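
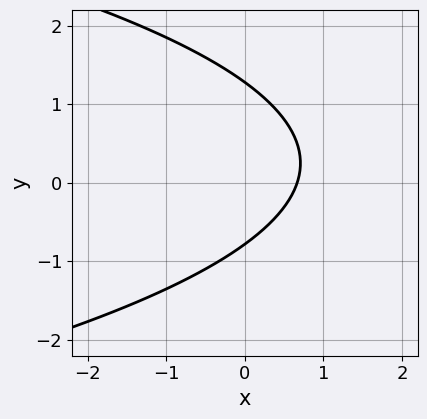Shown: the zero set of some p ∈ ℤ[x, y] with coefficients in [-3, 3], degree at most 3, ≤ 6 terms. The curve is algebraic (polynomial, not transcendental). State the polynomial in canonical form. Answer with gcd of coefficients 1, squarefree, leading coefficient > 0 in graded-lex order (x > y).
2*y^2 + 3*x - y - 2

First, the degree is 2 — no degree-1 curve has this shape.
Finally, the integer polynomial consistent with all of this is the stated p.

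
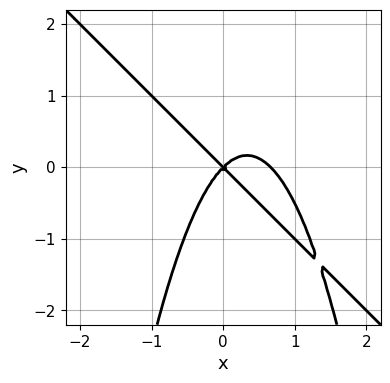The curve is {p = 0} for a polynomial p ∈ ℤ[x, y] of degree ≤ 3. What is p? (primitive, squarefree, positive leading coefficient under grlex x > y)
3*x^3 + 3*x^2*y - 2*x^2 + 2*y^2

deg p = 3. No degree-2 curve has this shape.
Against the integer gridlines: it crosses the y-axis at the gridline y = 0; it meets the x-axis at x = 0 (among the integer gridlines).
Solving for integer coefficients yields p as stated.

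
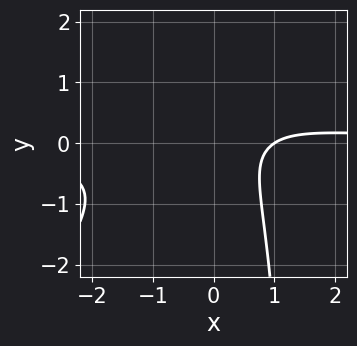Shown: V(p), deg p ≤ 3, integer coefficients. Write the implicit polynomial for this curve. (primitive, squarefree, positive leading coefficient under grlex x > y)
1. Degree: no degree-2 curve has this shape, so deg p = 3.
2. Checking where it meets the axes: one x-axis crossing is at x = 1; the curve avoids every integer y-axis point in the box.
3. Putting this together gives p.

3*x^2*y - 2*x*y^2 + 3*y^2 - 2*x + 2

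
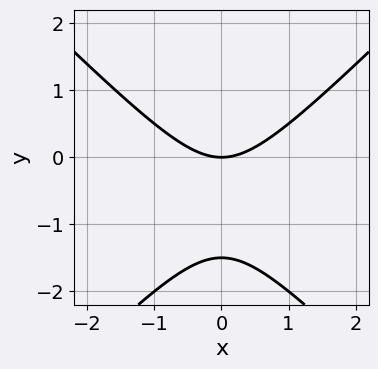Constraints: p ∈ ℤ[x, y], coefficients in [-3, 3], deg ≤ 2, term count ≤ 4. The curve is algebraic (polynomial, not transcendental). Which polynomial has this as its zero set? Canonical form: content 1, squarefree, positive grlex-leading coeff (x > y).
deg p = 2.
Symmetries: it's symmetric under x → −x, forcing even powers of x.
Checking where it meets the axes: one y-axis crossing is at y = 0; it meets the x-axis at x = 0 (among the integer gridlines).
These observations pin down the coefficients.

2*x^2 - 2*y^2 - 3*y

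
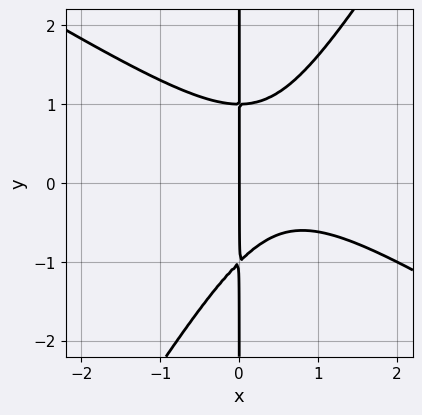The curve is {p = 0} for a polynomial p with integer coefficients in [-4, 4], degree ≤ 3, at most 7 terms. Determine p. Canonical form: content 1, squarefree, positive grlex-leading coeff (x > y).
x^3 + x^2*y - x*y^2 - x^2 + x

1. deg p = 3. The shape is more complex than any degree-2 curve.
2. Observable constraints: one x-axis crossing is at x = 0; the visible y-axis segment lies entirely on the curve.
3. Fitting integer coefficients to these (and the overall shape) gives p.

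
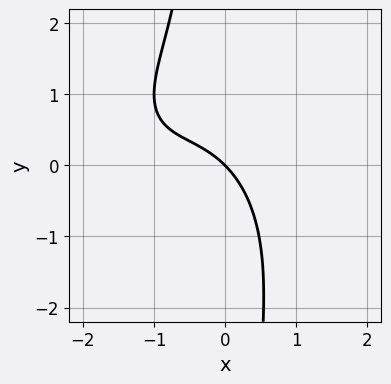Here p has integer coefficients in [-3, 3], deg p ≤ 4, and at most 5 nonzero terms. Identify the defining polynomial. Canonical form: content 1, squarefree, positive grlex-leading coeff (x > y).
x^3 + x*y^2 + 2*x^2 + 2*x + 2*y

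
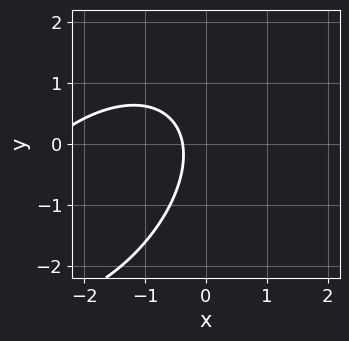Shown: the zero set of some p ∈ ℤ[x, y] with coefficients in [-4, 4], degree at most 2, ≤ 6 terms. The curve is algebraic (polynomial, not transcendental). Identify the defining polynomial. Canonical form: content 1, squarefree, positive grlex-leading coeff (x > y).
First, the degree is 2 — the shape is more complex than any degree-1 curve.
Next, checking where it meets the axes: the curve avoids every integer y-axis point in the box.
Finally, fitting integer coefficients to these (and the overall shape) gives p.

x^2 - x*y + y^2 + 3*x + 1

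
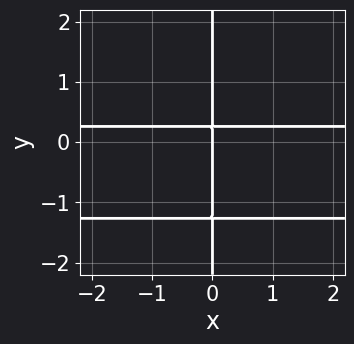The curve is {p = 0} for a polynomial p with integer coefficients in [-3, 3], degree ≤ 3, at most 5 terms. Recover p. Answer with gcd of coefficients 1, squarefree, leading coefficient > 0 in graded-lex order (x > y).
First, deg p = 3. No degree-2 curve has this shape.
Next, from the visible intercepts: every point of the y-axis in the box is on the curve; it crosses the x-axis at the gridline x = 0.
Finally, together with the visible shape, these determine p as stated.

3*x*y^2 + 3*x*y - x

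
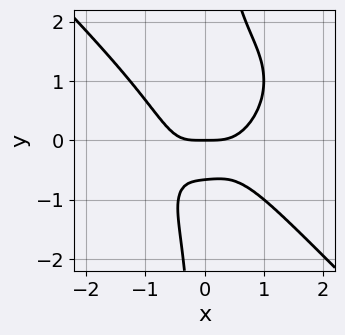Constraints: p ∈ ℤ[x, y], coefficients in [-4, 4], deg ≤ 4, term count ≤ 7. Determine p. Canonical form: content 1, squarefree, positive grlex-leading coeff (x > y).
(a) deg p = 4.
(b) From the visible intercepts: it crosses the y-axis at the gridline y = 0; one x-axis crossing is at x = 0.
(c) These observations pin down the coefficients.

3*x^4 + 3*x*y^3 - x*y - 3*y^2 - 2*y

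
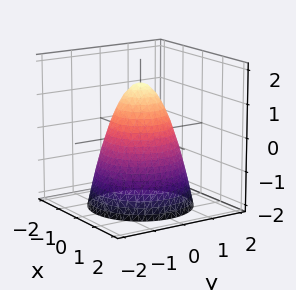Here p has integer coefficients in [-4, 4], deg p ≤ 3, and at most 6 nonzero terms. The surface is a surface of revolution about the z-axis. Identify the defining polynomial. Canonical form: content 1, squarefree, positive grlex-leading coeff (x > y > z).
3*x^2 + 3*y^2 + 2*z - 3

(a) deg p = 2. A generic line meets the surface in up to 2 points.
(b) Symmetries: the z-axis is an axis of rotation, so x and y enter only as x² + y².
(c) Reading off the gridlines: the x-axis gridline crossings are at x ∈ {-1, 1}; among the integer gridlines, it crosses the y-axis at y ∈ {-1, 1}; a circular section at z = -1 has radius between 1 and 2.
(d) These observations pin down the coefficients.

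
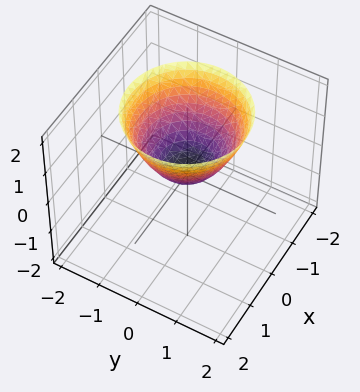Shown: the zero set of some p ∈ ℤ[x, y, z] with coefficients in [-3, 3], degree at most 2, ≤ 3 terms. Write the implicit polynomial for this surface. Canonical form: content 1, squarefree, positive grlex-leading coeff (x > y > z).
x^2 + y^2 - z

1. Degree: a single bowl opening along one axis; a quadric, so deg p = 2.
2. Symmetries: rotational symmetry about the z-axis ⇒ p depends on x, y only through x² + y².
3. Observable constraints: it crosses the x-axis at the gridline x = 0; it crosses the y-axis at the gridline y = 0.
4. Solving for integer coefficients yields p as stated.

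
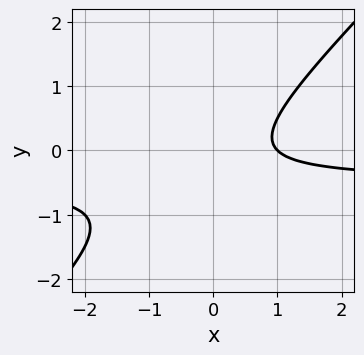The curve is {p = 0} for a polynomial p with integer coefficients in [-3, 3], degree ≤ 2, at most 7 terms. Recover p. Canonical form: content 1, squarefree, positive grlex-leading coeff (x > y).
2*x*y - 2*y^2 + x - y - 1

The degree is 2 — the shape is more complex than any degree-1 curve.
Checking where it meets the axes: it misses every integer gridline on the y-axis; one x-axis crossing is at x = 1.
Together with the visible shape, these determine p as stated.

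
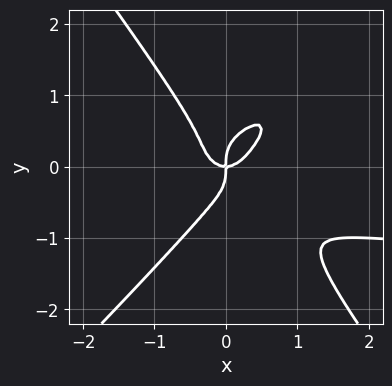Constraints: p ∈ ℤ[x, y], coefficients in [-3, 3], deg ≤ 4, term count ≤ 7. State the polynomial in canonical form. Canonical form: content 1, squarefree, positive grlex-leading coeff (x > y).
1. deg p = 4. A generic line meets the curve in up to 4 points.
2. Reading off the gridlines: one x-axis crossing is at x = 0; it crosses the y-axis at the gridline y = 0.
3. Fitting integer coefficients to these (and the overall shape) gives p.

x^3*y - 3*x^2*y^2 + 2*y^4 + 2*x^3 - x*y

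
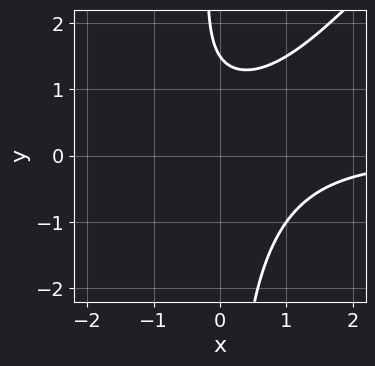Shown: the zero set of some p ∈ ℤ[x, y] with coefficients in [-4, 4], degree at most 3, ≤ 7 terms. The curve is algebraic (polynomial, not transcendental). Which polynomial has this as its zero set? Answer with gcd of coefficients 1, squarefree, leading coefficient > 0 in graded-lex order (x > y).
1. Degree: the shape is more complex than any degree-2 curve, so deg p = 3.
2. Reading off the gridlines: it misses every integer gridline on the x-axis.
3. The integer polynomial consistent with all of this is the stated p.

2*x^2*y - 2*x*y^2 + x*y - 2*y + 3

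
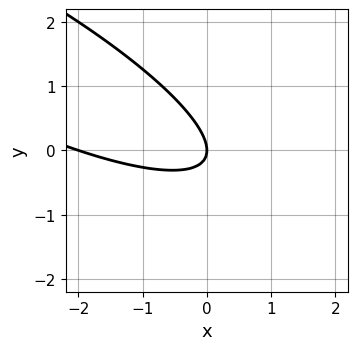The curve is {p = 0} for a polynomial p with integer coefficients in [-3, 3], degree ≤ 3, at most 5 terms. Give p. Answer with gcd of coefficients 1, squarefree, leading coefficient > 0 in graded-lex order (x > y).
Degree: a generic line meets the curve in up to 2 points, so deg p = 2.
Reading off the gridlines: among the integer gridlines, it crosses the x-axis at x ∈ {-2, 0}; one y-axis crossing is at y = 0.
Solving for integer coefficients yields p as stated.

x^2 + 3*x*y + 3*y^2 + 2*x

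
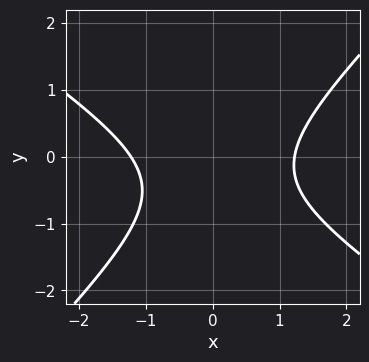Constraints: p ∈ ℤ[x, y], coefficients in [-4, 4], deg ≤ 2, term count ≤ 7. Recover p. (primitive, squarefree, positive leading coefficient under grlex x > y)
2*x^2 + x*y - 3*y^2 - 2*y - 3

deg p = 2.
Observable constraints: the curve avoids every integer y-axis point in the box.
Solving for integer coefficients yields p as stated.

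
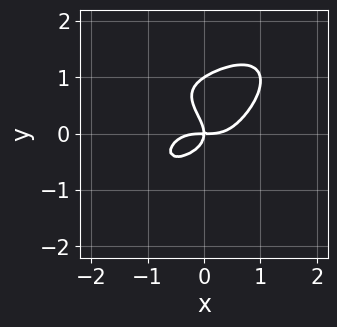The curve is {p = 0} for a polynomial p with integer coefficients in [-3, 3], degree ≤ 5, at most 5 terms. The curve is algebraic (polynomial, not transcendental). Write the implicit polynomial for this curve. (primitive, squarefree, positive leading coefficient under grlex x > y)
Degree: the shape is more complex than any degree-3 curve, so deg p = 4.
Observable constraints: it meets the x-axis at x = 0 (among the integer gridlines); the y-axis gridline crossings are at y ∈ {0, 1}.
Matching integer coefficients to the picture gives p.

2*x^4 + 3*y^4 - 3*y^3 - 2*x*y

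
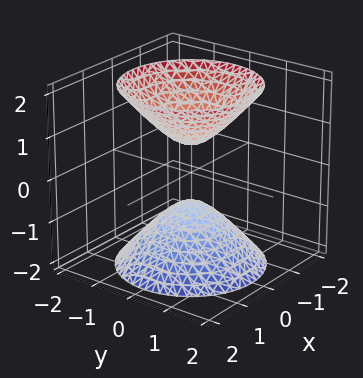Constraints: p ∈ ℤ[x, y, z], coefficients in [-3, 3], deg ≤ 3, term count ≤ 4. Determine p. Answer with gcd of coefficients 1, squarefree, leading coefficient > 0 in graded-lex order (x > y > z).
3*x^2 + 3*y^2 - 2*z^2 + 1

1. There are 2 components. Treating them together as one polynomial.
2. Degree: two sheets facing apart; a quadric, so deg p = 2.
3. Symmetry: every cross-section ⟂ z is a circle, so x, y appear only via x² + y²; it's symmetric under z → −z, forcing even powers of z.
4. From the visible intercepts: the surface avoids every integer x-axis point in the box; the surface avoids every integer y-axis point in the box.
5. Putting this together gives p.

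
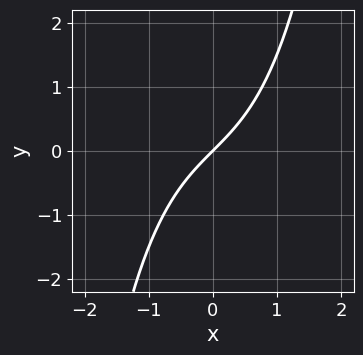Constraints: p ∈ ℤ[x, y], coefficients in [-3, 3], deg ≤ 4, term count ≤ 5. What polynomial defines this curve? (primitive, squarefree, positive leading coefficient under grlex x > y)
x^3 + 2*x - 2*y

First, deg p = 3. A generic line meets the curve in up to 3 points.
Next, reading off the gridlines: one y-axis crossing is at y = 0; it crosses the x-axis at the gridline x = 0.
Finally, these observations pin down the coefficients.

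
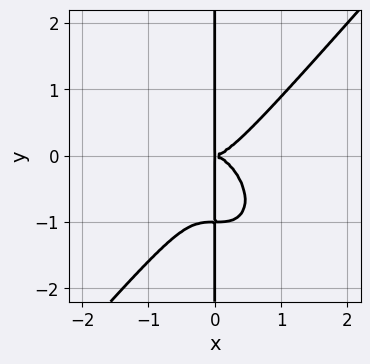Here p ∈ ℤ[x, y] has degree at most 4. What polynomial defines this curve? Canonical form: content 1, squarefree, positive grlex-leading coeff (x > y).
deg p = 4. The shape is more complex than any degree-3 curve.
Observable constraints: every point of the y-axis in the box is on the curve.
Putting this together gives p.

3*x^4 - 2*x*y^3 - 2*x*y^2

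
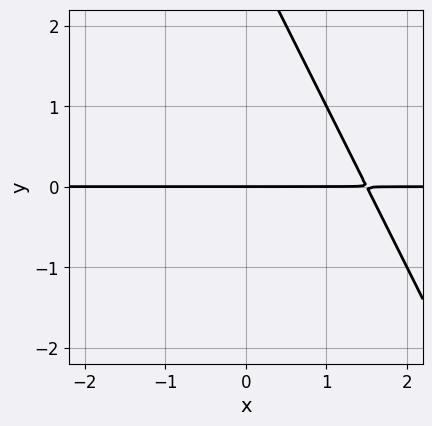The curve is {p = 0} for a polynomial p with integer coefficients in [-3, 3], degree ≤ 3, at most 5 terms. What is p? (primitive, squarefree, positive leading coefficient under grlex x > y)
2*x*y + y^2 - 3*y

First, the degree is 2 — no degree-1 curve has this shape.
Then, from the axis intercepts and sections: the visible x-axis segment lies entirely on the curve; it meets the y-axis at y = 0 (among the integer gridlines).
Finally, solving for integer coefficients yields p as stated.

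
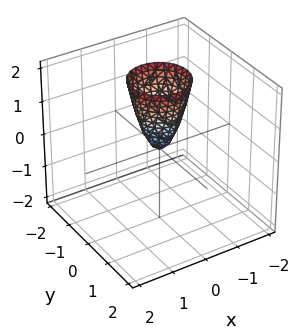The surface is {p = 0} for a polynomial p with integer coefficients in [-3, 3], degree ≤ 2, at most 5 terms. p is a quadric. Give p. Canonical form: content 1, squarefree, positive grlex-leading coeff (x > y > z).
Degree: a single bowl opening along one axis; a quadric, so deg p = 2.
Symmetries: every cross-section ⟂ z is a circle, so x, y appear only via x² + y².
Against the integer gridlines: it crosses the y-axis at the gridline y = 0; it crosses the x-axis at the gridline x = 0; a circular section at z = 2 has radius between 0 and 1.
Solving for integer coefficients yields p as stated.

3*x^2 + 3*y^2 - z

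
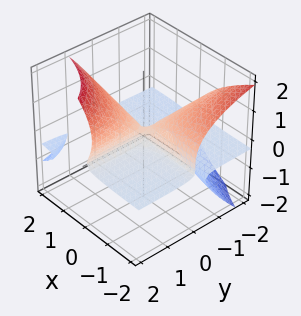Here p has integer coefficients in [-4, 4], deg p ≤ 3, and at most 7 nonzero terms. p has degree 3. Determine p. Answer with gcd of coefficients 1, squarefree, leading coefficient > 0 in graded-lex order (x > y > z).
3*x*y*z + 2*y*z^2 - 3*z^3 + x*y + z^2

I count 2 distinct pieces.
The degree is 3 — the shape is more complex than any degree-2 surface.
From the axis intercepts and sections: every point of the x-axis in the box is on the surface; every point of the y-axis in the box is on the surface.
Putting this together gives p.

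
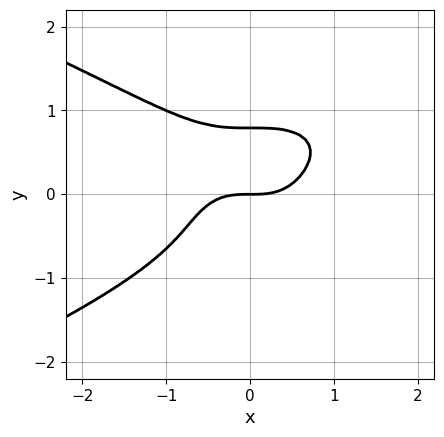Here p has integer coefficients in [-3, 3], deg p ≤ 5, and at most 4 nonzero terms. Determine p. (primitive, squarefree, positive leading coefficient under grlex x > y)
2*y^4 + x^3 - y

(a) Degree: a generic line meets the curve in up to 4 points, so deg p = 4.
(b) From the axis intercepts and sections: it crosses the y-axis at the gridline y = 0; one x-axis crossing is at x = 0.
(c) The integer polynomial consistent with all of this is the stated p.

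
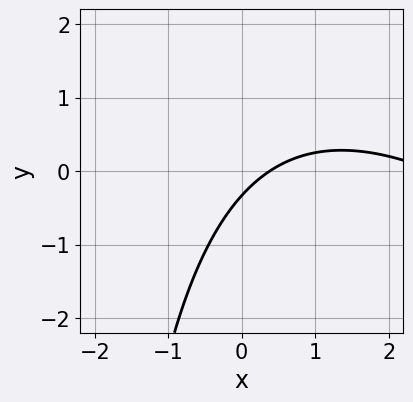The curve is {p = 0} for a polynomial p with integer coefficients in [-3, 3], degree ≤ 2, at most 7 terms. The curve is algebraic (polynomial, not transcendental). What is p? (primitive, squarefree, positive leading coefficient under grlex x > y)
1. The degree is 2 — a generic line meets the curve in up to 2 points.
2. The integer polynomial consistent with all of this is the stated p.

x^2 + x*y - 3*x + 3*y + 1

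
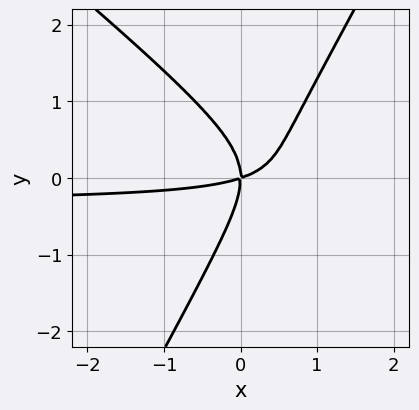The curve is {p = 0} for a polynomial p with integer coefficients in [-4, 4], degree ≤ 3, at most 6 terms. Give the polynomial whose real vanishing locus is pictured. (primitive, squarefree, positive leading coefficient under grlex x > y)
Degree: no degree-2 curve has this shape, so deg p = 3.
Observable constraints: it meets the y-axis at y = 0 (among the integer gridlines); it crosses the x-axis at the gridline x = 0.
The integer polynomial consistent with all of this is the stated p.

3*x^2*y + 2*x*y^2 - 2*y^3 + x^2 - 3*x*y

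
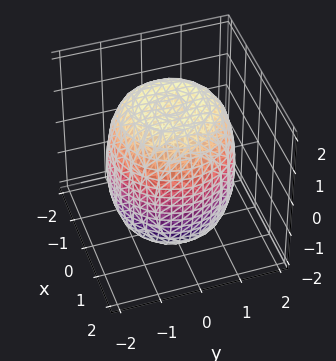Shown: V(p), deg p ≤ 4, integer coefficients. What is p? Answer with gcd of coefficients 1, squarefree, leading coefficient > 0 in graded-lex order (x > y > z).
First, deg p = 4.
Then, symmetry: the z-axis is an axis of rotation, so x and y enter only as x² + y².
Then, observable constraints: a circular section at z = 1 has radius between 1 and 2.
Finally, the integer polynomial consistent with all of this is the stated p.

x^4 + 2*x^2*y^2 + y^4 - x^2 - y^2 + z^2 - 3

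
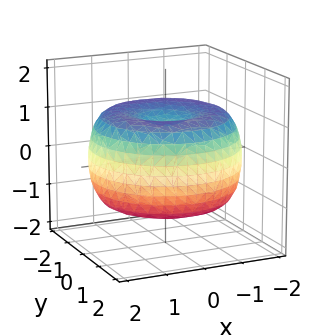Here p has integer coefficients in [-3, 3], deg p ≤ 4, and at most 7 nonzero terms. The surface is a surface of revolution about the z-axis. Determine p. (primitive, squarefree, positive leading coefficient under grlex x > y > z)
x^4 + 2*x^2*y^2 + y^4 - 3*x^2 - 3*y^2 + 3*z^2 - 2

First, deg p = 4. No degree-3 surface has this shape.
Then, symmetry: the z-axis is an axis of rotation, so x and y enter only as x² + y².
Then, against the integer gridlines: a circular section at z = 1 has radius between 0 and 1.
Finally, assembling these constraints gives the stated polynomial.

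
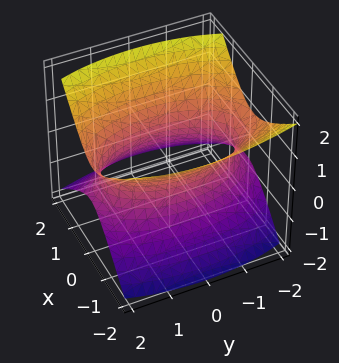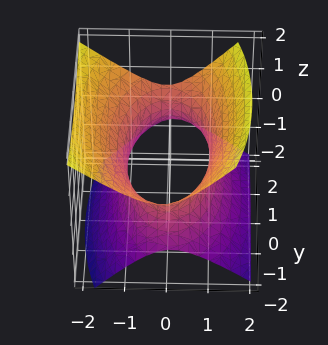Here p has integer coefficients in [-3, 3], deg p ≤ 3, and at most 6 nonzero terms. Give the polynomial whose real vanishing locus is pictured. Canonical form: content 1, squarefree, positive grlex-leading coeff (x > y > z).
First, degree: the shape is more complex than any degree-1 surface, so deg p = 2.
Then, against the integer gridlines: among the integer gridlines, it crosses the x-axis at x ∈ {-1, 1}; the surface avoids every integer z-axis point in the box.
Finally, the integer polynomial consistent with all of this is the stated p.

3*x^2 + x*z + y^2 - 3*z^2 - 3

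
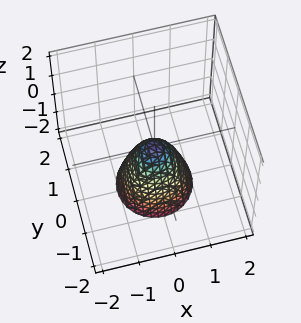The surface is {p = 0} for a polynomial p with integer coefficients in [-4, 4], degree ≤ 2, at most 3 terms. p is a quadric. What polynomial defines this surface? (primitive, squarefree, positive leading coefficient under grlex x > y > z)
2*x^2 + 2*y^2 + z

1. The degree is 2 — a single bowl opening along one axis; a quadric.
2. Symmetries: rotational symmetry about the z-axis ⇒ p depends on x, y only through x² + y².
3. Reading off the gridlines: it crosses the z-axis at the gridline z = 0; it meets the y-axis at y = 0 (among the integer gridlines).
4. Solving for integer coefficients yields p as stated.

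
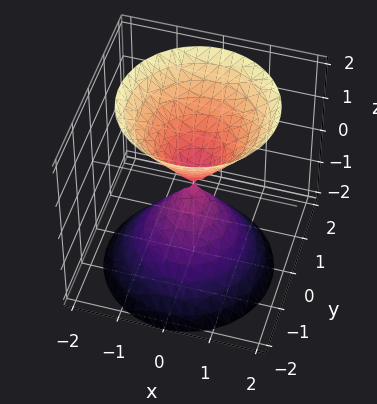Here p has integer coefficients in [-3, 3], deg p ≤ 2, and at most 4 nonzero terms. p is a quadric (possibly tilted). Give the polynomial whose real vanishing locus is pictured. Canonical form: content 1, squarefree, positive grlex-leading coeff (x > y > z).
3*x^2 + 3*y^2 - y*z - 2*z^2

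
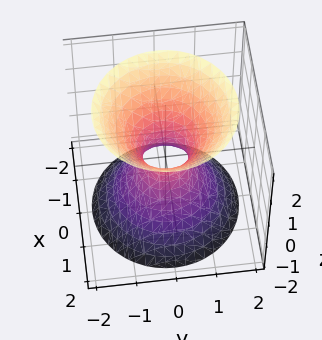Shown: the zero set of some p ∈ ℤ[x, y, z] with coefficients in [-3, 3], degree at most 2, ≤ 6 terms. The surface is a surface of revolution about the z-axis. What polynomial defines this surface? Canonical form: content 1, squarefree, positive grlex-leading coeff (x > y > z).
3*x^2 + 3*y^2 - 2*z^2 - 1

First, the degree is 2 — the shape is more complex than any degree-1 surface.
Next, by symmetry, the z-axis is an axis of rotation, so x and y enter only as x² + y².
Next, observable constraints: it misses every integer gridline on the z-axis; a circular section at z = 0 has radius between 0 and 1.
Finally, assembling these constraints gives the stated polynomial.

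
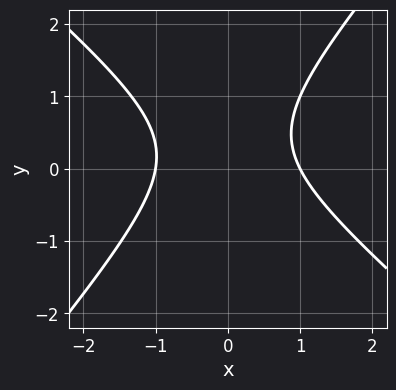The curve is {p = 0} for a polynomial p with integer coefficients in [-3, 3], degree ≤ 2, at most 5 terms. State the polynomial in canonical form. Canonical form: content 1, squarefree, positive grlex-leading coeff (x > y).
3*x^2 + x*y - 3*y^2 + 2*y - 3

First, degree: the shape is more complex than any degree-1 curve, so deg p = 2.
Next, from the axis intercepts and sections: the x-axis gridline crossings are at x ∈ {-1, 1}; it misses every integer gridline on the y-axis.
Finally, assembling these constraints gives the stated polynomial.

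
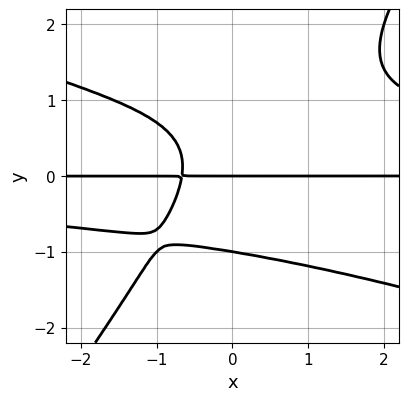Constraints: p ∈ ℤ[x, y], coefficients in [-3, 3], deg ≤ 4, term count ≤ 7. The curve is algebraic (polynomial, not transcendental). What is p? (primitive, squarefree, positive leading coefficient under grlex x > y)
(a) deg p = 4. A generic line meets the curve in up to 4 points.
(b) From the axis intercepts and sections: among the integer gridlines, it crosses the y-axis at y ∈ {-1, 0}; the visible x-axis segment lies entirely on the curve.
(c) Solving for integer coefficients yields p as stated.

x^2*y^2 + 2*x*y^3 - 2*y^4 - 3*x*y - 2*y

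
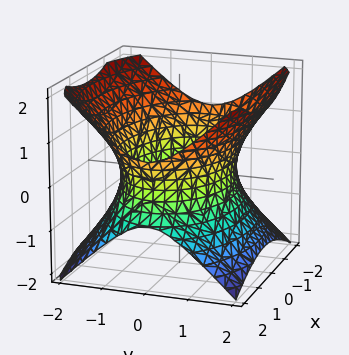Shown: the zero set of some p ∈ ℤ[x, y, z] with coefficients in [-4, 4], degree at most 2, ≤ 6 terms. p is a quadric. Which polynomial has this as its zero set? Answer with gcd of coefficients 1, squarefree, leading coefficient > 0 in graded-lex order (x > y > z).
1. The degree is 2 — one connected sheet with a waist; a quadric.
2. Symmetries: the z ↦ −z reflection is a symmetry, so z appears only in even powers; the x ↦ −x reflection is a symmetry, so x appears only in even powers; the y ↦ −y reflection is a symmetry, so y appears only in even powers.
3. Reading off the gridlines: no z-intercept at any integer in the box.
4. Fitting integer coefficients to these (and the overall shape) gives p.

x^2 + 2*y^2 - 2*z^2 - 3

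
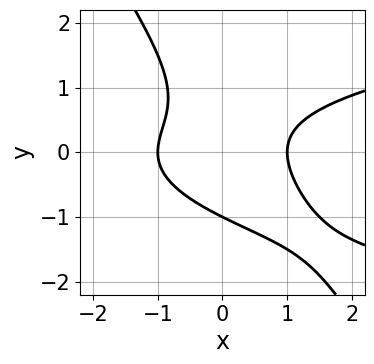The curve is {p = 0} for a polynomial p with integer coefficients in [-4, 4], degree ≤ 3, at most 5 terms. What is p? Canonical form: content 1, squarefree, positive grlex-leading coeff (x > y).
3*x*y^2 + 2*y^3 - 2*x^2 + 2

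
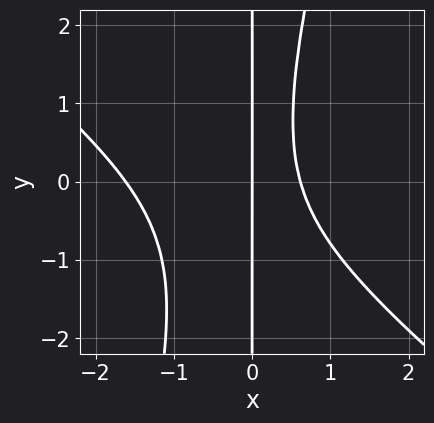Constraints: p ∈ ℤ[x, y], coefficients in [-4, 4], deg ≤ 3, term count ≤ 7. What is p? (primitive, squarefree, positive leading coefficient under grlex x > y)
First, the degree is 3 — a generic line meets the curve in up to 3 points.
Then, from the visible intercepts: every point of the y-axis in the box is on the curve; one x-axis crossing is at x = 0.
Finally, these observations pin down the coefficients.

3*x^3 + 3*x^2*y - x*y^2 + 3*x^2 - 3*x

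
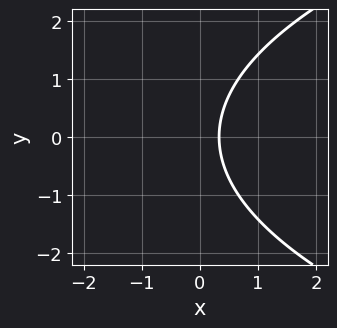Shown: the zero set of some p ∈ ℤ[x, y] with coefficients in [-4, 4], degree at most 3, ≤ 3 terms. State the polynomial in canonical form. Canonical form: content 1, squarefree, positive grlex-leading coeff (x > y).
y^2 - 3*x + 1

deg p = 2. A generic line meets the curve in up to 2 points.
Symmetries: it's symmetric under y → −y, forcing even powers of y.
From the axis intercepts and sections: the curve avoids every integer y-axis point in the box.
Putting this together gives p.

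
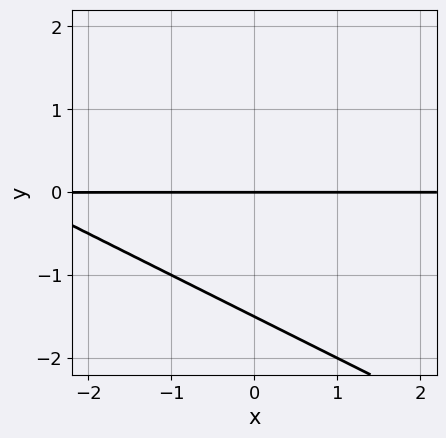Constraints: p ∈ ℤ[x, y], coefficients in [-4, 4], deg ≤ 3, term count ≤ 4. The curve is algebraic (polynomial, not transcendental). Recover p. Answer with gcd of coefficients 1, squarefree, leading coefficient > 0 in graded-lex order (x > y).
x*y + 2*y^2 + 3*y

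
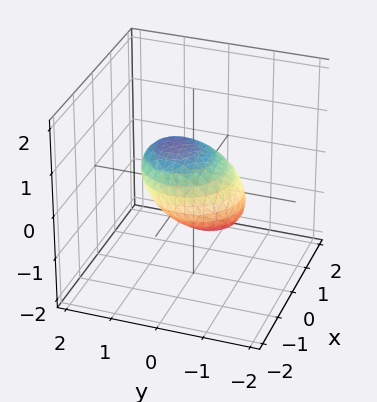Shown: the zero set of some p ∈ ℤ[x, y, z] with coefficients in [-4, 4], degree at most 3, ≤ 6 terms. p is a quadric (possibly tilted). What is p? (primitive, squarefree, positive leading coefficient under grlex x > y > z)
First, the degree is 2 — a generic line meets the surface in up to 2 points.
Then, from the visible intercepts: the y-axis gridline crossings are at y ∈ {-1, 1}; the x-axis gridline crossings are at x ∈ {-1, 1}.
Finally, putting this together gives p.

2*x^2 + 2*y^2 - 2*y*z + 3*z^2 - 2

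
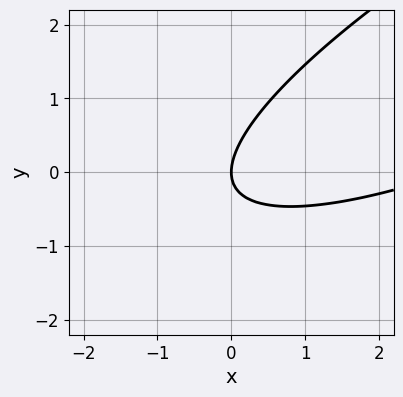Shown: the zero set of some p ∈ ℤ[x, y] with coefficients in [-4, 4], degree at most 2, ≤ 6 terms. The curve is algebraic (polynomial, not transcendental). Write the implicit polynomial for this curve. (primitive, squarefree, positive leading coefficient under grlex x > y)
x^2 - 3*x*y + 3*y^2 - 3*x

(a) The degree is 2 — no degree-1 curve has this shape.
(b) From the axis intercepts and sections: one x-axis crossing is at x = 0; it meets the y-axis at y = 0 (among the integer gridlines).
(c) Together with the visible shape, these determine p as stated.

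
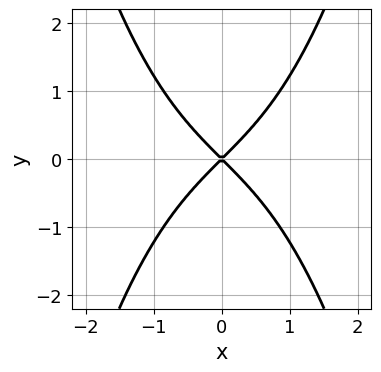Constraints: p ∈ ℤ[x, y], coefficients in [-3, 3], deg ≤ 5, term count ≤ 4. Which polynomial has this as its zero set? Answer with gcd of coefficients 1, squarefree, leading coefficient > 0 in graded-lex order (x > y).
x^4 + 2*x^2 - 2*y^2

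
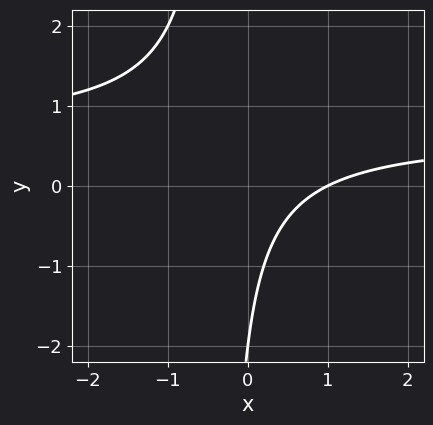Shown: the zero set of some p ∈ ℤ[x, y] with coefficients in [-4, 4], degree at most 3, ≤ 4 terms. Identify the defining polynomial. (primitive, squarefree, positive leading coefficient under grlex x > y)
3*x*y - 2*x + y + 2

First, the degree is 2 — the shape is more complex than any degree-1 curve.
Then, observable constraints: it meets the y-axis at y = -2 (among the integer gridlines); one x-axis crossing is at x = 1.
Finally, fitting integer coefficients to these (and the overall shape) gives p.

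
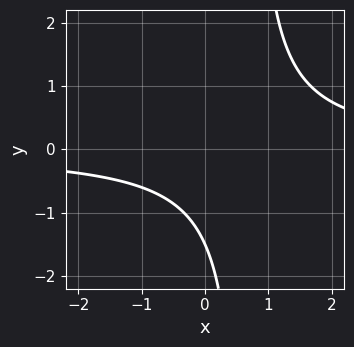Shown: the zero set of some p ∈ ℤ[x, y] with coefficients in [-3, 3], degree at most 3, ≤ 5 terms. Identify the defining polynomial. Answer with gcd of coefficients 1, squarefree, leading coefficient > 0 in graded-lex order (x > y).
deg p = 2. The shape is more complex than any degree-1 curve.
Observable constraints: it misses every integer gridline on the x-axis.
Putting this together gives p.

3*x*y - 2*y - 3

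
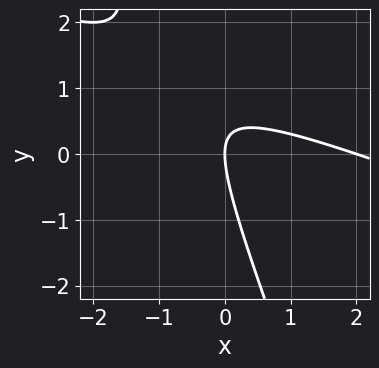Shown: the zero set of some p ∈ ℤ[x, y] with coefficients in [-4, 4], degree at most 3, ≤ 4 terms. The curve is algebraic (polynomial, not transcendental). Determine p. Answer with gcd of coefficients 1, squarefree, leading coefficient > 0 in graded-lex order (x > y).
x^2 + 3*x*y + y^2 - 2*x

Degree: the shape is more complex than any degree-1 curve, so deg p = 2.
From the axis intercepts and sections: it crosses the y-axis at the gridline y = 0; among the integer gridlines, it crosses the x-axis at x ∈ {0, 2}.
The integer polynomial consistent with all of this is the stated p.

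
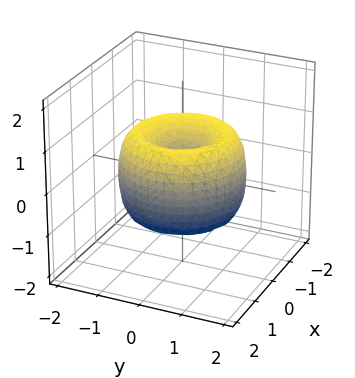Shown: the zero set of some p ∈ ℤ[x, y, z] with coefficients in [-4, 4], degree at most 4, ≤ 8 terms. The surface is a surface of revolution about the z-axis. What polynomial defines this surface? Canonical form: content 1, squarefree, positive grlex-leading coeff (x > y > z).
x^4 + 2*x^2*y^2 + y^4 - 2*x^2 - 2*y^2 + z^2

1. deg p = 4. No degree-3 surface has this shape.
2. Symmetries: the z-axis is an axis of rotation, so x and y enter only as x² + y².
3. Reading off the gridlines: a circular section at z = 0 has radius between 1 and 2; it meets the z-axis at z = 0 (among the integer gridlines); one x-axis crossing is at x = 0.
4. The integer polynomial consistent with all of this is the stated p.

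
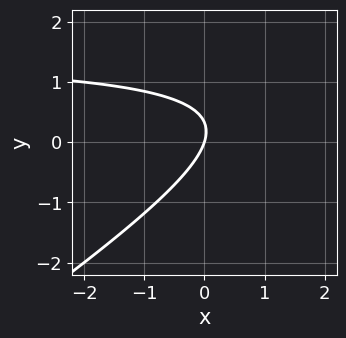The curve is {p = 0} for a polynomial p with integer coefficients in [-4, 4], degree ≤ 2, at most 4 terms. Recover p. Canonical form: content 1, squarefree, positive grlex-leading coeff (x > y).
First, the degree is 2 — the shape is more complex than any degree-1 curve.
Next, checking where it meets the axes: it meets the x-axis at x = 0 (among the integer gridlines); it meets the y-axis at y = 0 (among the integer gridlines).
Finally, fitting integer coefficients to these (and the overall shape) gives p.

2*x*y - 3*y^2 - 3*x + y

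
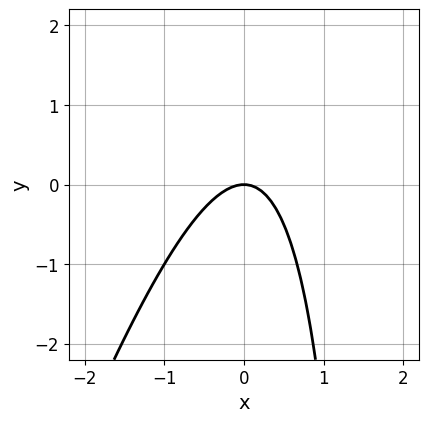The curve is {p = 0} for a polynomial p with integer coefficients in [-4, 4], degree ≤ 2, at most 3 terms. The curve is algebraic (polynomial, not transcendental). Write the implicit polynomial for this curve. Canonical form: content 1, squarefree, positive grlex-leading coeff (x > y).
3*x^2 - x*y + 2*y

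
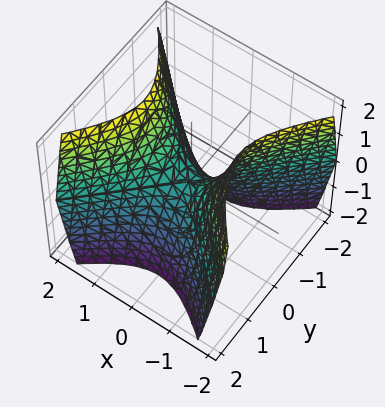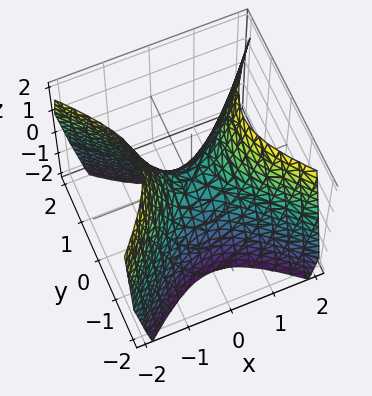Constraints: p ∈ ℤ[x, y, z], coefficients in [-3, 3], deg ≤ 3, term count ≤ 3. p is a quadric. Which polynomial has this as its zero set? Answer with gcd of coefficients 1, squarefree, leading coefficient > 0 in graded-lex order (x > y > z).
3*x^2 - 3*y^2 - 2*z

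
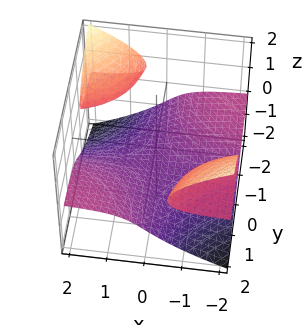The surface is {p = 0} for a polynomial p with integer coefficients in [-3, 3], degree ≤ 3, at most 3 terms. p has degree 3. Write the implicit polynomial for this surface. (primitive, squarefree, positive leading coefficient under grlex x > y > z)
First, there are 3 components. Treating them together as one polynomial.
Then, deg p = 3. No degree-2 surface has this shape.
Then, reading off the gridlines: the surface avoids every integer x-axis point in the box; no y-intercept at any integer in the box.
Finally, the integer polynomial consistent with all of this is the stated p.

2*x*y*z + 2*z^3 + 1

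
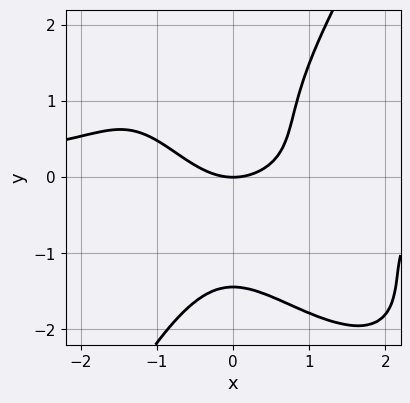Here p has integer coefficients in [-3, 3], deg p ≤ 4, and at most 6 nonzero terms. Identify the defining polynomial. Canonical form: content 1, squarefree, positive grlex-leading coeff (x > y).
2*x^3*y + 2*x^2*y^2 - y^4 + 2*x^2 - 3*y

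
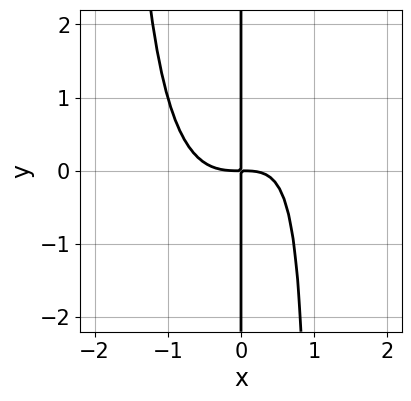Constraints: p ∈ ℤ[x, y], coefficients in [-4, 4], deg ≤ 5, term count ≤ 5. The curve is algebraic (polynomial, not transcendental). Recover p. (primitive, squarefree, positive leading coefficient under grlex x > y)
2*x^4 - x^3*y - x^2*y + 2*x*y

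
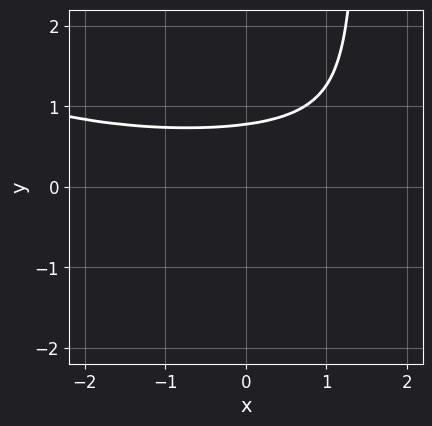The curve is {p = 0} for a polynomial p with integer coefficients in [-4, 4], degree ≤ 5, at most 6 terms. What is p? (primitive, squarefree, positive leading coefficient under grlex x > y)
The degree is 4 — no degree-3 curve has this shape.
From the visible intercepts: it misses every integer gridline on the x-axis.
Solving for integer coefficients yields p as stated.

x^2*y^2 + 2*x*y^3 - 3*y^3 - y^2 + 2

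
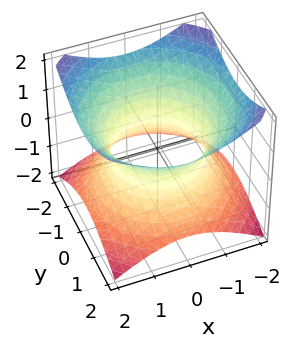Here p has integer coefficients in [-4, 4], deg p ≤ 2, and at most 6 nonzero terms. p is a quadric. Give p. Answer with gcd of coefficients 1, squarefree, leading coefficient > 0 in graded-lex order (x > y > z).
2*x^2 + 2*y^2 - 3*z^2 - 3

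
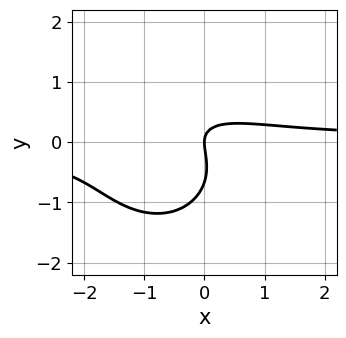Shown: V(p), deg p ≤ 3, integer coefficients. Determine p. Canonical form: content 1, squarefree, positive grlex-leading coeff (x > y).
3*x^2*y + 3*y^3 + 3*x*y + 2*y^2 - 2*x

1. deg p = 3. The shape is more complex than any degree-2 curve.
2. From the axis intercepts and sections: it crosses the x-axis at the gridline x = 0; it crosses the y-axis at the gridline y = 0.
3. Putting this together gives p.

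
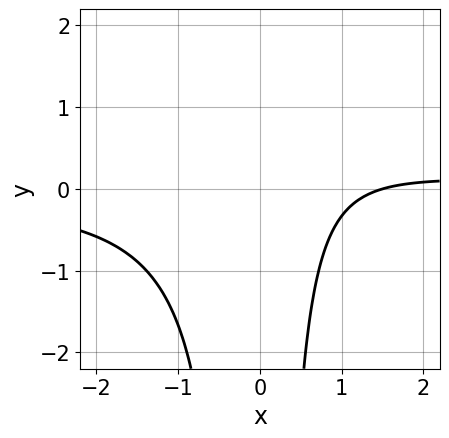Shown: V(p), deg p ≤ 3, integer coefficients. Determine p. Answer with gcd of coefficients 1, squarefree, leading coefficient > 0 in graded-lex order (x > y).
1. Degree: a generic line meets the curve in up to 3 points, so deg p = 3.
2. Against the integer gridlines: it misses every integer gridline on the y-axis.
3. These observations pin down the coefficients.

3*x^2*y - 2*x + 3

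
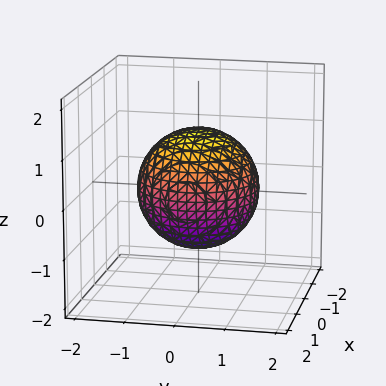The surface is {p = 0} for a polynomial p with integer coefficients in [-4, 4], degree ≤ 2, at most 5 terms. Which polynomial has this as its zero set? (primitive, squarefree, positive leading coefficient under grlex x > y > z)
1. deg p = 2. Bounded and convex; a quadric.
2. Symmetries: rotational symmetry about the z-axis ⇒ p depends on x, y only through x² + y²; mirror symmetry z ↦ −z ⇒ only even powers of z.
3. Observable constraints: a circular section at z = -1 has radius between 0 and 1.
4. Solving for integer coefficients yields p as stated.

2*x^2 + 2*y^2 + 2*z^2 - 3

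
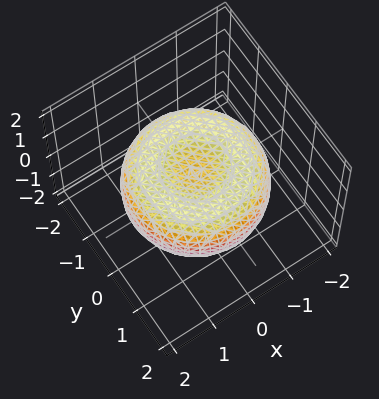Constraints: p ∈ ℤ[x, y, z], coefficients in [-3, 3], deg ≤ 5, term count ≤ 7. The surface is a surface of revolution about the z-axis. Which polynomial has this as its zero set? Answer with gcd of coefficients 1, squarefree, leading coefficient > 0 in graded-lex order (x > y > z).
deg p = 4.
Symmetry: the surface is invariant under rotation about z: p = q(x² + y², z).
From the axis intercepts and sections: a circular section at z = 0 has radius between 1 and 2.
Assembling these constraints gives the stated polynomial.

x^4 + 2*x^2*y^2 + y^4 - 2*x^2 - 2*y^2 + 3*z^2 - 1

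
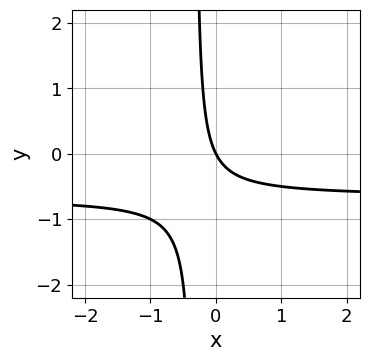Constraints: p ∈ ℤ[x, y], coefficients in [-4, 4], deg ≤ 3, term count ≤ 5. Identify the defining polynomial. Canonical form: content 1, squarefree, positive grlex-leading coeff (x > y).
3*x*y + 2*x + y

Degree: no degree-1 curve has this shape, so deg p = 2.
From the visible intercepts: one y-axis crossing is at y = 0; it crosses the x-axis at the gridline x = 0.
The integer polynomial consistent with all of this is the stated p.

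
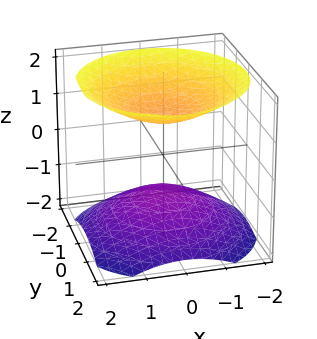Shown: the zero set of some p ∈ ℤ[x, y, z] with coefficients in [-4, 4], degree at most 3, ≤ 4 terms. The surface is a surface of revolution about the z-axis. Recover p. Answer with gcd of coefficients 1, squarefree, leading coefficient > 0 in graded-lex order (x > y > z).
First, I count 2 distinct pieces. Treating them together as one polynomial.
Next, deg p = 2. No degree-1 surface has this shape.
Next, by symmetry, the surface is invariant under rotation about z: p = q(x² + y², z).
Next, reading off the gridlines: among the integer gridlines, it crosses the z-axis at z ∈ {-1, 1}; no x-intercept at any integer in the box; no y-intercept at any integer in the box.
Finally, assembling these constraints gives the stated polynomial.

2*x^2 + 2*y^2 - 3*z^2 + 3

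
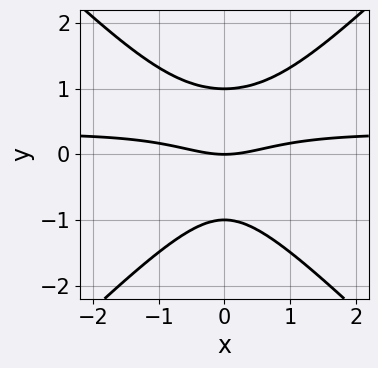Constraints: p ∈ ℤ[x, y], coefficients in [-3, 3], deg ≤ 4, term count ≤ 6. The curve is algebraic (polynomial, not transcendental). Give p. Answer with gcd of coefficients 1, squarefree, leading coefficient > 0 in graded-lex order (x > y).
3*x^2*y - 3*y^3 - x^2 + 3*y

First, degree: the shape is more complex than any degree-2 curve, so deg p = 3.
Next, symmetries: it's symmetric under x → −x, forcing even powers of x.
Next, observable constraints: among the integer gridlines, it crosses the y-axis at y ∈ {-1, 0, 1}; one x-axis crossing is at x = 0.
Finally, putting this together gives p.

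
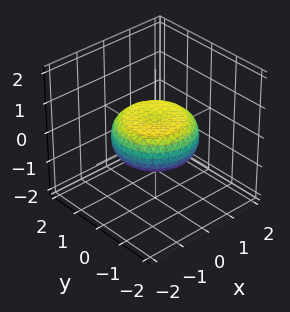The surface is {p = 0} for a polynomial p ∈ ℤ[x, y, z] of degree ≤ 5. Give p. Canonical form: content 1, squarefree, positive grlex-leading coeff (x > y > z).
Degree: a generic line meets the surface in up to 4 points, so deg p = 4.
Symmetry: the z-axis is an axis of rotation, so x and y enter only as x² + y².
From the visible intercepts: a circular section at z = 0 has radius between 1 and 2.
Putting this together gives p.

x^4 + 2*x^2*y^2 + y^4 - x^2 - y^2 + 3*z^2 - 1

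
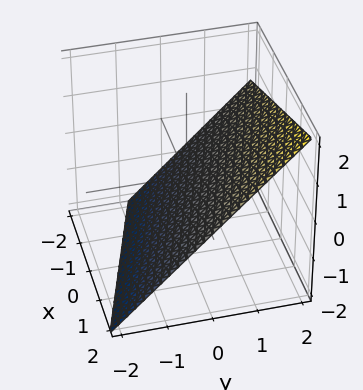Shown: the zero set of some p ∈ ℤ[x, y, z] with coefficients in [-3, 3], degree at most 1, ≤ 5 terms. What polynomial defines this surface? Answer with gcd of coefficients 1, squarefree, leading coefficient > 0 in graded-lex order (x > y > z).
x + 3*y - 3*z - 2

1. Degree: every cross-section is a straight line — this is a plane, so deg p = 1.
2. Checking where it meets the axes: one x-axis crossing is at x = 2.
3. Putting this together gives p.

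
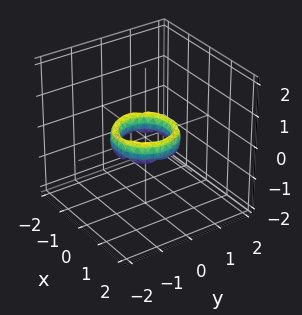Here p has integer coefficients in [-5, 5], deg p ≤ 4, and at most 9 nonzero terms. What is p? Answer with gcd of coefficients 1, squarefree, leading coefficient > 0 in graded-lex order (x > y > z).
2*x^4 + 4*x^2*y^2 + 2*y^4 - 3*x^2 - 3*y^2 + z^2 + 1

(a) deg p = 4.
(b) By symmetry, every cross-section ⟂ z is a circle, so x, y appear only via x² + y².
(c) From the visible intercepts: the surface avoids every integer z-axis point in the box; a circular section at z = 0 has radius between 0 and 1; among the integer gridlines, it crosses the y-axis at y ∈ {-1, 1}.
(d) Putting this together gives p.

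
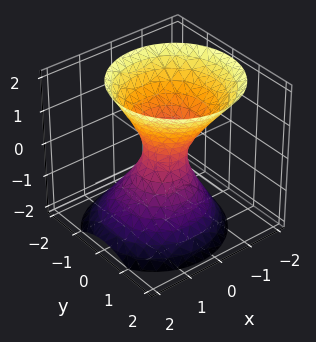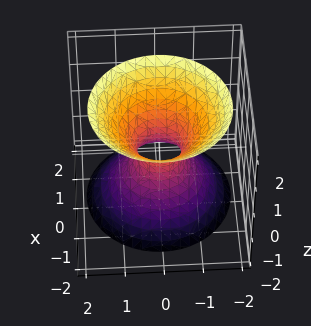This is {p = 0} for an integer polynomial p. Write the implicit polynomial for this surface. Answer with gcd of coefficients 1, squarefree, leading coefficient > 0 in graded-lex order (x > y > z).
3*x^2 + x*z + 3*y^2 - 2*z^2 - 1

(a) The degree is 2 — the shape is more complex than any degree-1 surface.
(b) Checking where it meets the axes: no z-intercept at any integer in the box.
(c) Assembling these constraints gives the stated polynomial.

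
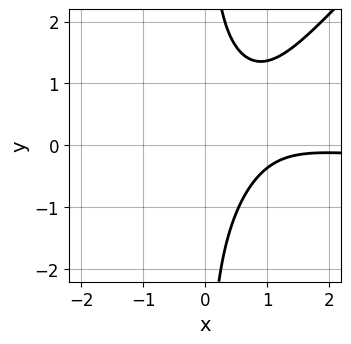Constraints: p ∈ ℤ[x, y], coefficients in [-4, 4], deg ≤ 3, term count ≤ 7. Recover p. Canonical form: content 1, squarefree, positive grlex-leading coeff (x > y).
2*x^2*y - 2*x*y^2 + x^2 - 3*x + 3

First, degree: no degree-2 curve has this shape, so deg p = 3.
Next, reading off the gridlines: the curve avoids every integer x-axis point in the box; no y-intercept at any integer in the box.
Finally, matching integer coefficients to the picture gives p.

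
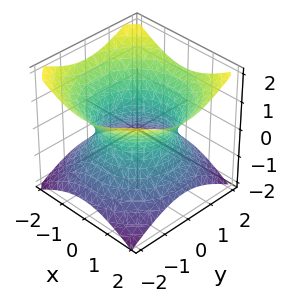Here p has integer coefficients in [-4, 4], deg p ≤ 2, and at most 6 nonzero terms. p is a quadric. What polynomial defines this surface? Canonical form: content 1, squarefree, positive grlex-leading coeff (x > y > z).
2*x^2 + 2*y^2 - 3*z^2 - 3

1. deg p = 2. An hourglass — one-sheet hyperboloid; a quadric.
2. By symmetry, the surface is invariant under rotation about z: p = q(x² + y², z); mirror symmetry z ↦ −z ⇒ only even powers of z.
3. From the axis intercepts and sections: a circular section at z = -1 has radius between 1 and 2; it misses every integer gridline on the z-axis.
4. Fitting integer coefficients to these (and the overall shape) gives p.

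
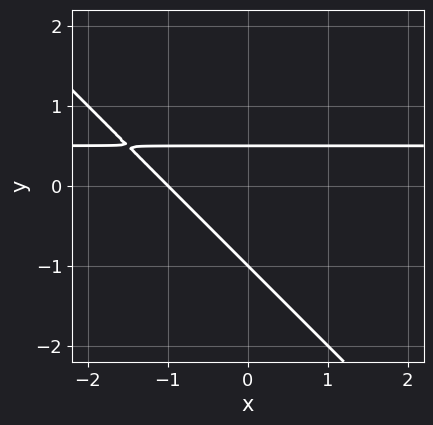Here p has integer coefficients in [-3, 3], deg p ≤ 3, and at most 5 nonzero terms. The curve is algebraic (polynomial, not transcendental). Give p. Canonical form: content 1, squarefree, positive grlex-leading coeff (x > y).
2*x*y + 2*y^2 - x + y - 1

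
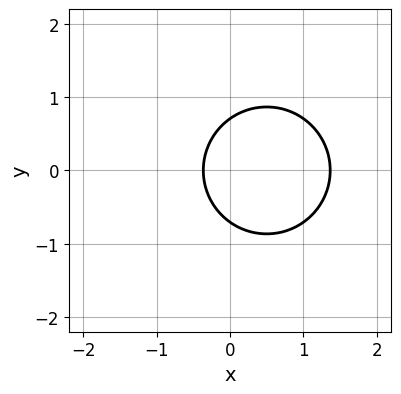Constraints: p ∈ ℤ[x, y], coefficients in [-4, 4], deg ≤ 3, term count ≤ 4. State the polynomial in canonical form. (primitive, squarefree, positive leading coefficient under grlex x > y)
2*x^2 + 2*y^2 - 2*x - 1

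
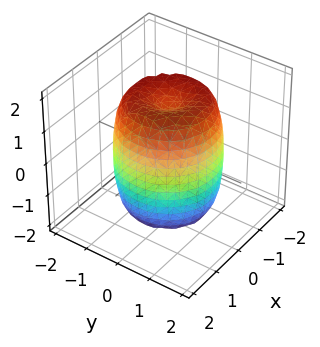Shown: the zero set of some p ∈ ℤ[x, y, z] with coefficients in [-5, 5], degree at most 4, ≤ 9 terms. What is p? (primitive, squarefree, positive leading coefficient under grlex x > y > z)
2*x^4 + 4*x^2*y^2 + 2*y^4 - 3*x^2 - 3*y^2 + z^2 - 2

The degree is 4 — no degree-3 surface has this shape.
Symmetry: the z-axis is an axis of rotation, so x and y enter only as x² + y².
Against the integer gridlines: a circular section at z = 1 has radius between 1 and 2.
Together with the visible shape, these determine p as stated.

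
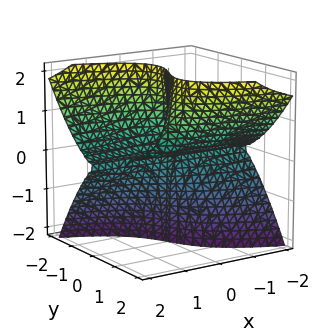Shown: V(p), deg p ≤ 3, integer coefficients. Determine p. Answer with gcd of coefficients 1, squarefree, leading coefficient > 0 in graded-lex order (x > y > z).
1. The degree is 3 — no degree-2 surface has this shape.
2. Observable constraints: the visible z-axis segment lies entirely on the surface; every point of the x-axis in the box is on the surface.
3. The integer polynomial consistent with all of this is the stated p.

x*z^2 + y^3 - y*z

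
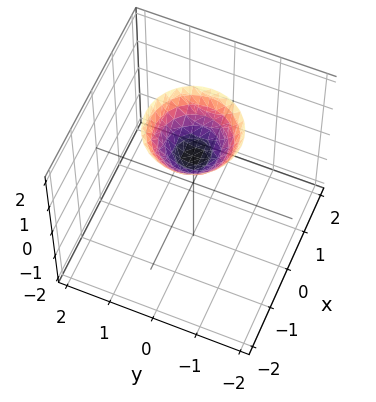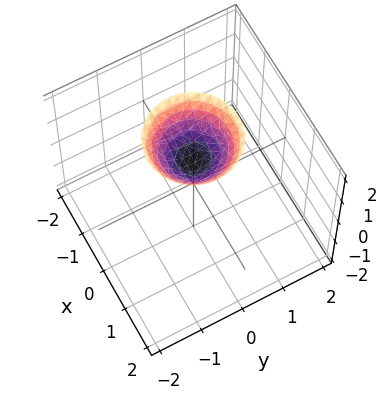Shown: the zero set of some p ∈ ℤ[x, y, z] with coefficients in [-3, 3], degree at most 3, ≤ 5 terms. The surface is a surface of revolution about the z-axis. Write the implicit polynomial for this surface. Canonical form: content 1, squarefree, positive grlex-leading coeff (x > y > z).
1. deg p = 2. The shape is more complex than any degree-1 surface.
2. Symmetries: rotational symmetry about the z-axis ⇒ p depends on x, y only through x² + y².
3. From the visible intercepts: no x-intercept at any integer in the box; it meets the z-axis at z = 1 (among the integer gridlines); it misses every integer gridline on the y-axis; a circular section at z = 2 has radius exactly 1.
4. Solving for integer coefficients yields p as stated.

x^2 + y^2 - z + 1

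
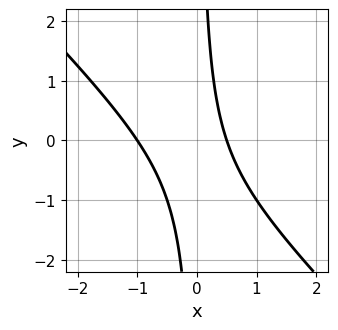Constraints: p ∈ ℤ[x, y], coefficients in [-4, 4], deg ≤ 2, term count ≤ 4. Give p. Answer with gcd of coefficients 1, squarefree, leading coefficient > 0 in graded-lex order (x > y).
1. The degree is 2 — a generic line meets the curve in up to 2 points.
2. From the axis intercepts and sections: it meets the x-axis at x = -1 (among the integer gridlines); no y-intercept at any integer in the box.
3. Matching integer coefficients to the picture gives p.

2*x^2 + 2*x*y + x - 1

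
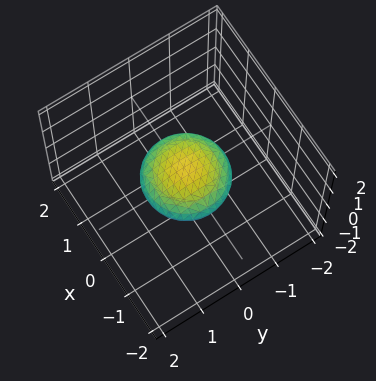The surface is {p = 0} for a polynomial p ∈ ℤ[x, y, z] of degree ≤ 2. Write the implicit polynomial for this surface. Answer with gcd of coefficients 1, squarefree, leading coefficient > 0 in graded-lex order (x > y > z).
1. deg p = 2. The shape is more complex than any degree-1 surface.
2. By symmetry, the surface is invariant under rotation about z: p = q(x² + y², z).
3. Against the integer gridlines: among the integer gridlines, it crosses the x-axis at x ∈ {-1, 1}; among the integer gridlines, it crosses the y-axis at y ∈ {-1, 1}; a circular section at z = 0 has radius exactly 1.
4. Putting this together gives p.

x^2 + y^2 + 3*z^2 - 1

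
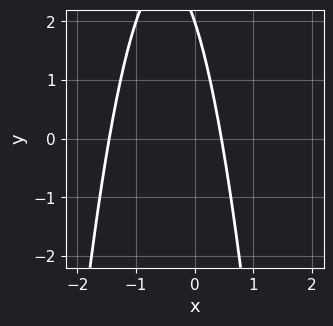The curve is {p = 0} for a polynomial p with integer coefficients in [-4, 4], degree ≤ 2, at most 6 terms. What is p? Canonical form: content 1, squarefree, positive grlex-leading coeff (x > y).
First, degree: a generic line meets the curve in up to 2 points, so deg p = 2.
Next, against the integer gridlines: it crosses the y-axis at the gridline y = 2.
Finally, putting this together gives p.

3*x^2 + 3*x + y - 2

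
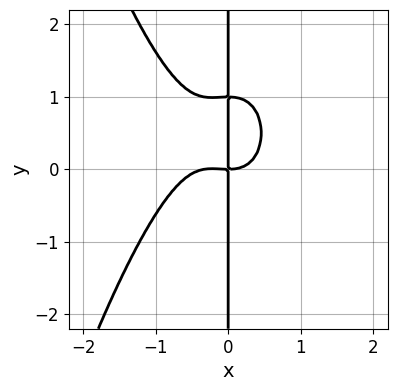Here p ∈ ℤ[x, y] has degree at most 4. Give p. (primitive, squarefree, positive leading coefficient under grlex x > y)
3*x^4 + x^3 + 2*x*y^2 - 2*x*y

First, deg p = 4. No degree-3 curve has this shape.
Then, reading off the gridlines: every point of the y-axis in the box is on the curve; it meets the x-axis at x = 0 (among the integer gridlines).
Finally, the integer polynomial consistent with all of this is the stated p.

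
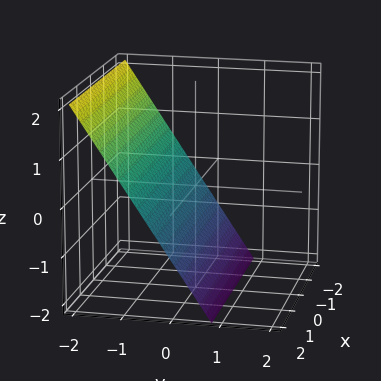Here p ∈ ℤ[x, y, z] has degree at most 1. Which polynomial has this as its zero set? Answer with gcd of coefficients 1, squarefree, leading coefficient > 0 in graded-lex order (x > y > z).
3*y + 2*z + 2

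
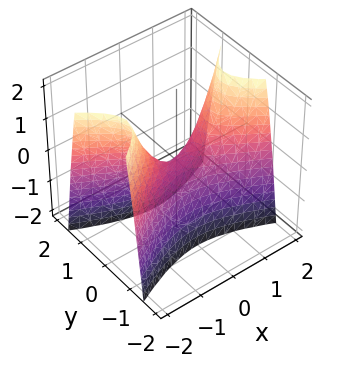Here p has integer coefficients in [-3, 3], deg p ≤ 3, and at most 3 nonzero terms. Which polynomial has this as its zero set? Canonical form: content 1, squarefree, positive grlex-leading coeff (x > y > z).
x^2 - 3*y^2 - z

(a) Degree: a saddle surface; a quadric, so deg p = 2.
(b) Symmetries: the y ↦ −y reflection is a symmetry, so y appears only in even powers; the x ↦ −x reflection is a symmetry, so x appears only in even powers.
(c) From the visible intercepts: it meets the x-axis at x = 0 (among the integer gridlines); it crosses the y-axis at the gridline y = 0; one z-axis crossing is at z = 0.
(d) Fitting integer coefficients to these (and the overall shape) gives p.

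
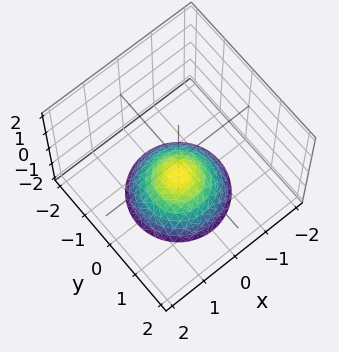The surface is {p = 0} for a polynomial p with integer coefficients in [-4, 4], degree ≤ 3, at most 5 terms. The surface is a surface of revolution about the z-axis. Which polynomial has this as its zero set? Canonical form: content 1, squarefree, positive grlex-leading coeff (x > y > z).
2*x^2 + 2*y^2 + 3*z + 3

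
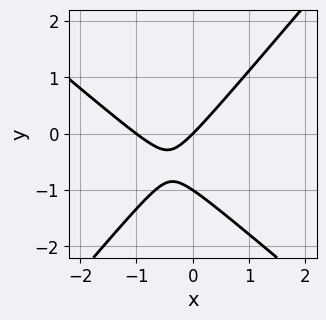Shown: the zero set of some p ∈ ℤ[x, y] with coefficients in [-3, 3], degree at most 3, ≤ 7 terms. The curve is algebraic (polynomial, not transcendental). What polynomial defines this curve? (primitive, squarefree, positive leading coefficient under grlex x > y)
3*x^2 + x*y - 3*y^2 + 3*x - 3*y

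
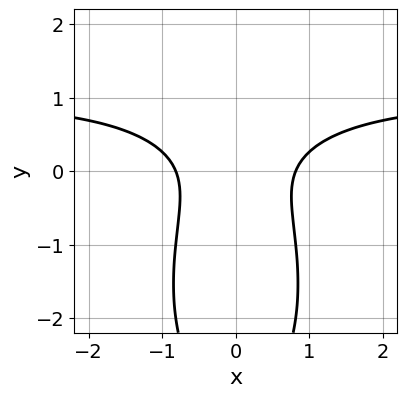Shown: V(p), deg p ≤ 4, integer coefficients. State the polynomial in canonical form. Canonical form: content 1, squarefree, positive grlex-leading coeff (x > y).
3*x^2*y + y^3 - 3*x^2 + 3*y^2 + 2

(a) deg p = 3.
(b) Symmetries: it's symmetric under x → −x, forcing even powers of x.
(c) From the axis intercepts and sections: the curve avoids every integer y-axis point in the box.
(d) Matching integer coefficients to the picture gives p.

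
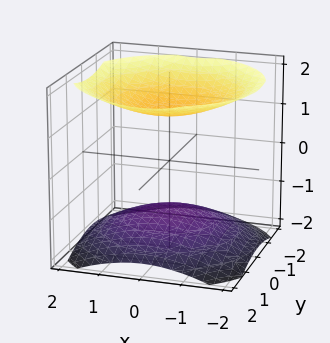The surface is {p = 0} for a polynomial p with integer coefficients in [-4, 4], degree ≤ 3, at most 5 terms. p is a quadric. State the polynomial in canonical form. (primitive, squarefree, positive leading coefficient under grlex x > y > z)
x^2 + y^2 - 2*z^2 + 3

There are 2 components. They look like related sheets of one shape, so recover p as a whole.
Degree: two separate bowl-shaped sheets opening away from each other; a quadric, so deg p = 2.
Symmetries: it's symmetric under z → −z, forcing even powers of z; rotational symmetry about the z-axis ⇒ p depends on x, y only through x² + y².
From the visible intercepts: it misses every integer gridline on the x-axis; it misses every integer gridline on the y-axis.
The integer polynomial consistent with all of this is the stated p.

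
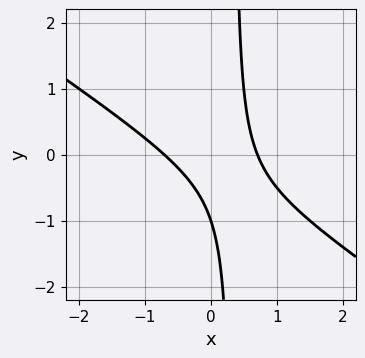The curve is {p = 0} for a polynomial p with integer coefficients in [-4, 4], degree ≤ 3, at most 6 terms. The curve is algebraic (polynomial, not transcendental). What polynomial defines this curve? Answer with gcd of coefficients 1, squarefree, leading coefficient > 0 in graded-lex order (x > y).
2*x^2 + 3*x*y - y - 1

(a) Degree: the shape is more complex than any degree-1 curve, so deg p = 2.
(b) Against the integer gridlines: one y-axis crossing is at y = -1.
(c) Putting this together gives p.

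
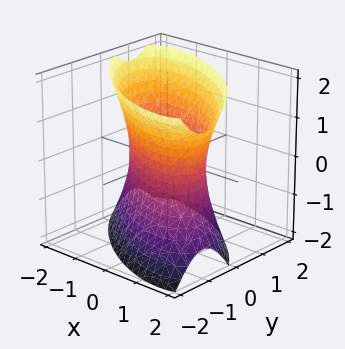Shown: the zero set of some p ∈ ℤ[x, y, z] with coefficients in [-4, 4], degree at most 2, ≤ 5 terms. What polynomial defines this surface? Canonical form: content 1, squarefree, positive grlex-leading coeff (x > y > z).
2*x^2 + 3*x*y + 3*y^2 - z^2 - 3

First, the degree is 2 — the shape is more complex than any degree-1 surface.
Then, observable constraints: among the integer gridlines, it crosses the y-axis at y ∈ {-1, 1}; no z-intercept at any integer in the box.
Finally, together with the visible shape, these determine p as stated.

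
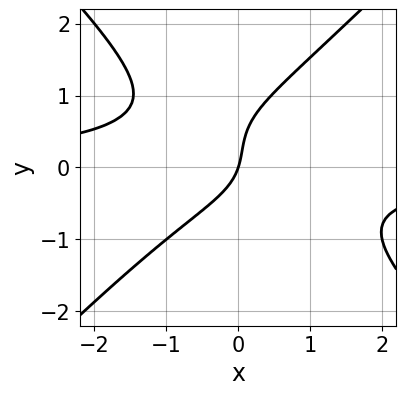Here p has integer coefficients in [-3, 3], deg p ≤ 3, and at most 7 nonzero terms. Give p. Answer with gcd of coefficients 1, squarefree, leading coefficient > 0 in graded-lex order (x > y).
3*x^2*y - 3*y^3 + 2*y^2 + 3*x - y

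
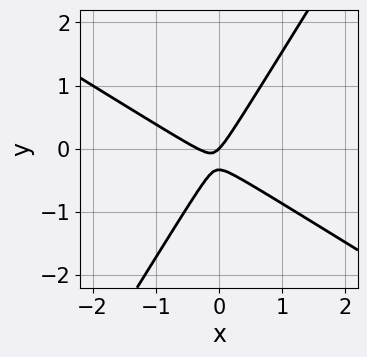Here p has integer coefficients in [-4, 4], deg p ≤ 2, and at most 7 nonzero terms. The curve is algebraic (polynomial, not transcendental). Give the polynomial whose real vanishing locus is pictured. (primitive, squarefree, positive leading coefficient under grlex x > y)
3*x^2 + 3*x*y - 3*y^2 + x - y

(a) Degree: no degree-1 curve has this shape, so deg p = 2.
(b) Observable constraints: it crosses the y-axis at the gridline y = 0; it meets the x-axis at x = 0 (among the integer gridlines).
(c) Putting this together gives p.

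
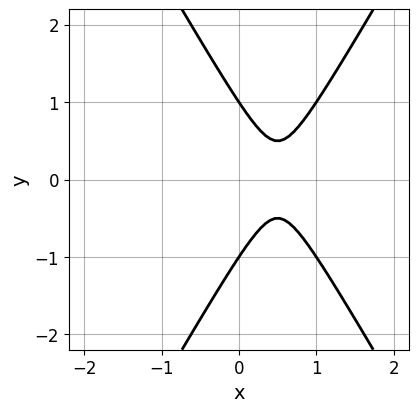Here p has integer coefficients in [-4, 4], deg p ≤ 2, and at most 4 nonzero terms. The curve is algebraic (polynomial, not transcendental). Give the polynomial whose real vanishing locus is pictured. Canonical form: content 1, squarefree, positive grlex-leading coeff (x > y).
3*x^2 - y^2 - 3*x + 1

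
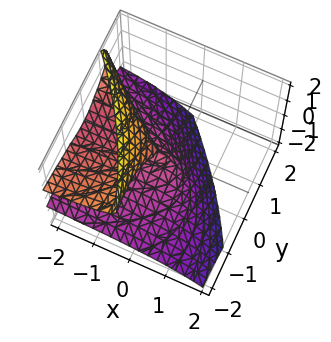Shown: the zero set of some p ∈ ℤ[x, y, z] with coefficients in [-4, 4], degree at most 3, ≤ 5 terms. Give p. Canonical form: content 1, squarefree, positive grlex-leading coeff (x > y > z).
3*x*z^2 + 2*y*z^2 + 2*z^3 + y^2

First, degree: the shape is more complex than any degree-2 surface, so deg p = 3.
Next, from the axis intercepts and sections: one z-axis crossing is at z = 0; it meets the y-axis at y = 0 (among the integer gridlines); every point of the x-axis in the box is on the surface.
Finally, matching integer coefficients to the picture gives p.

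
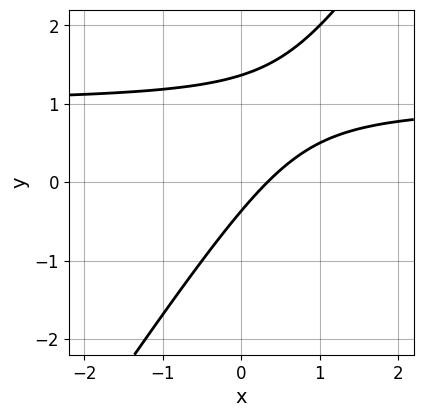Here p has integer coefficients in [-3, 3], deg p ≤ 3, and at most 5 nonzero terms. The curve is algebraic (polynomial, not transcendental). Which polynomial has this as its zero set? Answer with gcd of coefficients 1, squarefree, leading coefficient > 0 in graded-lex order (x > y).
3*x*y - 2*y^2 - 3*x + 2*y + 1

Degree: a generic line meets the curve in up to 2 points, so deg p = 2.
Solving for integer coefficients yields p as stated.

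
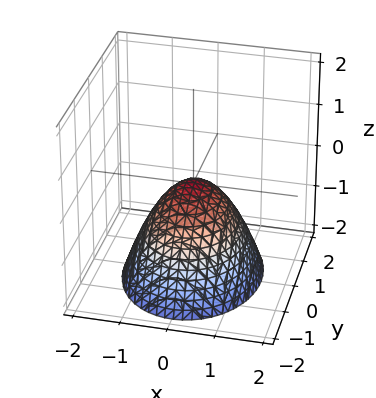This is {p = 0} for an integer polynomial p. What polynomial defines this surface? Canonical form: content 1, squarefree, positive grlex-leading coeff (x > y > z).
1. Degree: a single bowl opening along one axis; a quadric, so deg p = 2.
2. Symmetries: mirror symmetry y ↦ −y ⇒ only even powers of y; the x ↦ −x reflection is a symmetry, so x appears only in even powers.
3. Reading off the gridlines: it meets the z-axis at z = 0 (among the integer gridlines); it meets the y-axis at y = 0 (among the integer gridlines); one x-axis crossing is at x = 0.
4. Together with the visible shape, these determine p as stated.

3*x^2 + 2*y^2 + 3*z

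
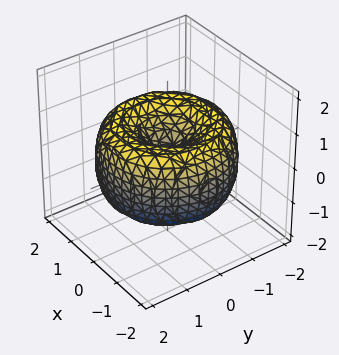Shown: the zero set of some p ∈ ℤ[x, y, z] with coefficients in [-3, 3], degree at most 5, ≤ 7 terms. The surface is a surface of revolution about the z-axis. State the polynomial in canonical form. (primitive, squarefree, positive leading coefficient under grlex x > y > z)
First, degree: the shape is more complex than any degree-3 surface, so deg p = 4.
Next, by symmetry, every cross-section ⟂ z is a circle, so x, y appear only via x² + y².
Next, from the visible intercepts: one z-axis crossing is at z = 0; it meets the x-axis at x = 0 (among the integer gridlines); it crosses the y-axis at the gridline y = 0.
Finally, solving for integer coefficients yields p as stated.

x^4 + 2*x^2*y^2 + y^4 - 3*x^2 - 3*y^2 + 2*z^2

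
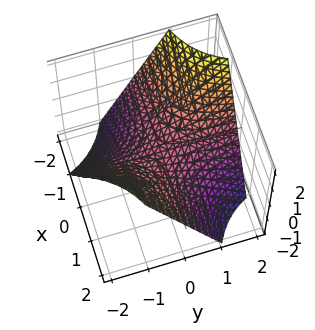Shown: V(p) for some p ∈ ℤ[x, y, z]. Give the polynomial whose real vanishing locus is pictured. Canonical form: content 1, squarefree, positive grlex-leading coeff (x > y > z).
The degree is 2 — a hyperbolic paraboloid; a quadric.
From the axis intercepts and sections: every point of the x-axis in the box is on the surface; every point of the y-axis in the box is on the surface; one z-axis crossing is at z = 0.
Putting this together gives p.

x*y + z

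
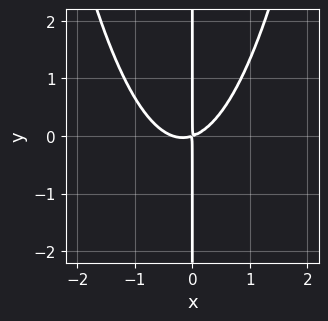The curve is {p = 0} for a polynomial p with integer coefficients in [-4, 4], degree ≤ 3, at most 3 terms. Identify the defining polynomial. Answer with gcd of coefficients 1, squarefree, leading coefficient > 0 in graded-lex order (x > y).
deg p = 3. The shape is more complex than any degree-2 curve.
Reading off the gridlines: the visible y-axis segment lies entirely on the curve.
These observations pin down the coefficients.

3*x^3 + x^2 - 3*x*y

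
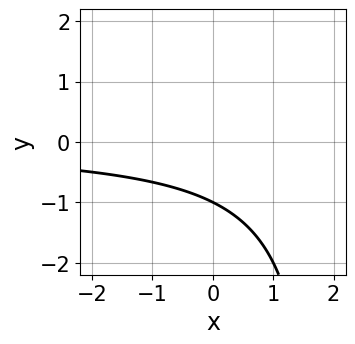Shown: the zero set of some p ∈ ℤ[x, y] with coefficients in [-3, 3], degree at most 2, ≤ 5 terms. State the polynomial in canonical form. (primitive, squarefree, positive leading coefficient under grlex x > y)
(a) The degree is 2 — a generic line meets the curve in up to 2 points.
(b) From the axis intercepts and sections: the curve avoids every integer x-axis point in the box; it meets the y-axis at y = -1 (among the integer gridlines).
(c) The integer polynomial consistent with all of this is the stated p.

x*y - 2*y - 2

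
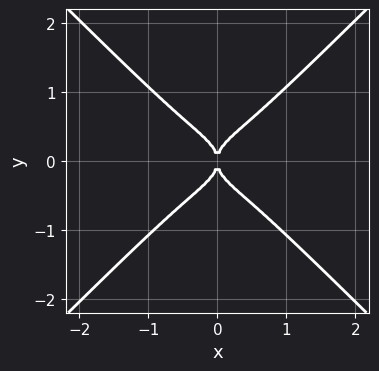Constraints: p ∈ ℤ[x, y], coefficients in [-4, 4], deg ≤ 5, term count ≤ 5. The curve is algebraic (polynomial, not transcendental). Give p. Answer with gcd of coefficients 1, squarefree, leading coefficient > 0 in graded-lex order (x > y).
(a) deg p = 4. No degree-3 curve has this shape.
(b) Symmetries: it's symmetric under x → −x, forcing even powers of x; mirror symmetry y ↦ −y ⇒ only even powers of y.
(c) Against the integer gridlines: one y-axis crossing is at y = 0; one x-axis crossing is at x = 0.
(d) Assembling these constraints gives the stated polynomial.

3*x^4 - 3*y^4 + x^2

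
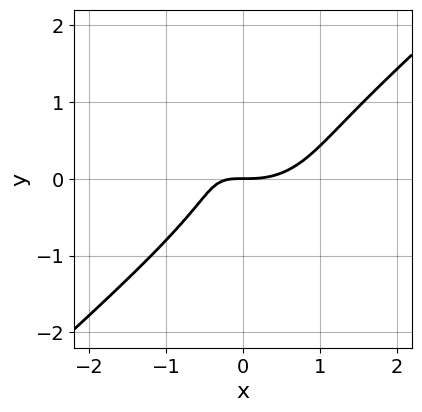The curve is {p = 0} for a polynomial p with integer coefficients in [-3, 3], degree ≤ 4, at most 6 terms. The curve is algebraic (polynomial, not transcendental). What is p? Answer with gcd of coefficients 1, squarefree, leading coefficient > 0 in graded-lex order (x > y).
First, degree: the shape is more complex than any degree-2 curve, so deg p = 3.
Next, reading off the gridlines: it crosses the y-axis at the gridline y = 0; it meets the x-axis at x = 0 (among the integer gridlines).
Finally, these observations pin down the coefficients.

2*x^3 - 3*y^3 - 3*x*y + 2*y^2 - 2*y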